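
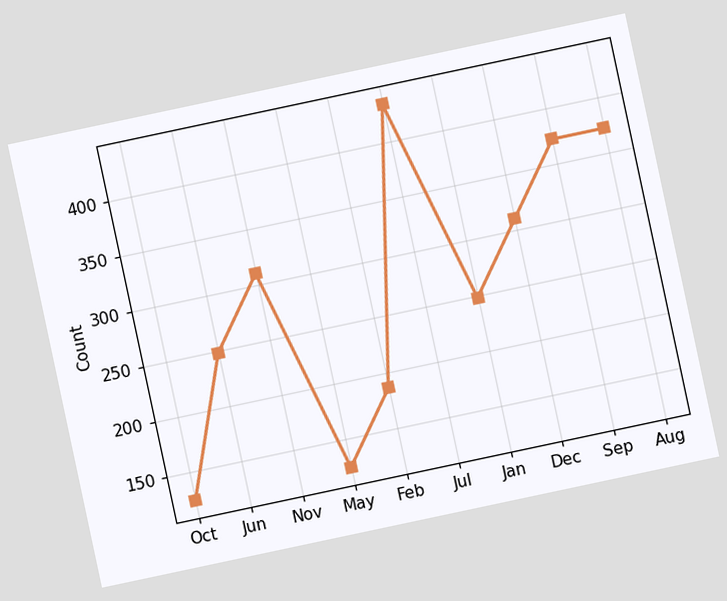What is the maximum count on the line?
434

The chart is tilted about 12° counter-clockwise. The highest point is at Jul, and reading across to the y-axis gives 434.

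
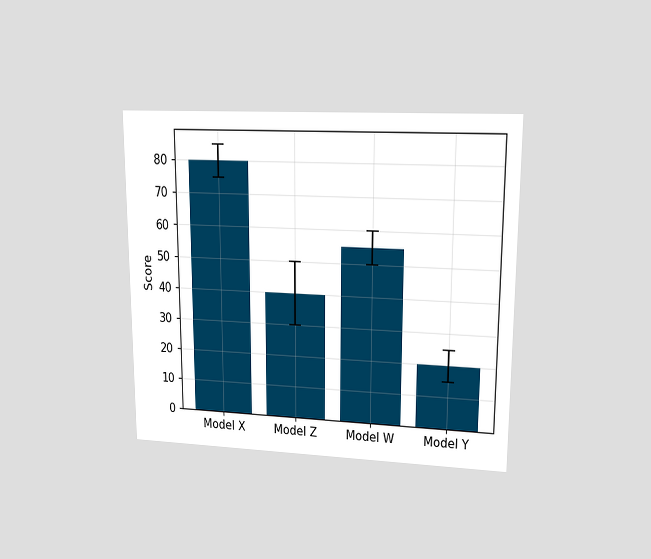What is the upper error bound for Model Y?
The chart is viewed at a slight angle. The Model Y bar's upper whisker reaches 25.

25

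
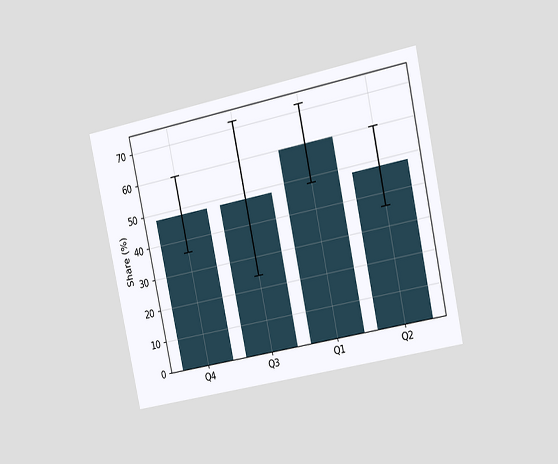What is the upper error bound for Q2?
60%

The chart is tilted about 12° counter-clockwise and viewed slightly from the right. The Q2 bar's upper whisker reaches 60%.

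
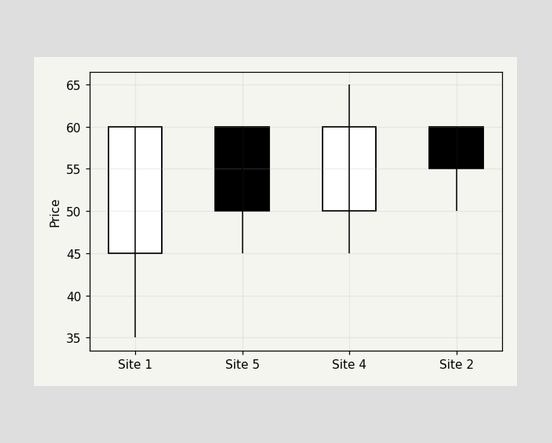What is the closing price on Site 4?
60

The Site 4 candle closes at 60.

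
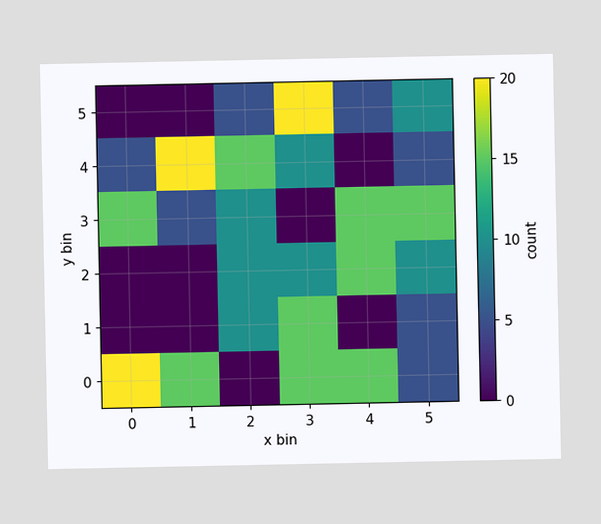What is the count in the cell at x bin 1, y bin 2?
Matching the cell (1, 2) against the colorbar gives 0.

0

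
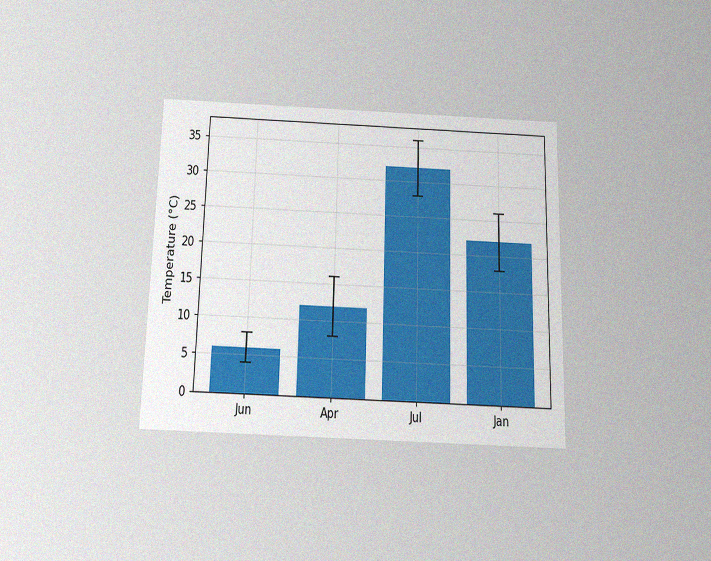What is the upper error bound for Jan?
26°C

The chart is viewed slightly from below, with some photo noise. The Jan bar's upper whisker reaches 26°C.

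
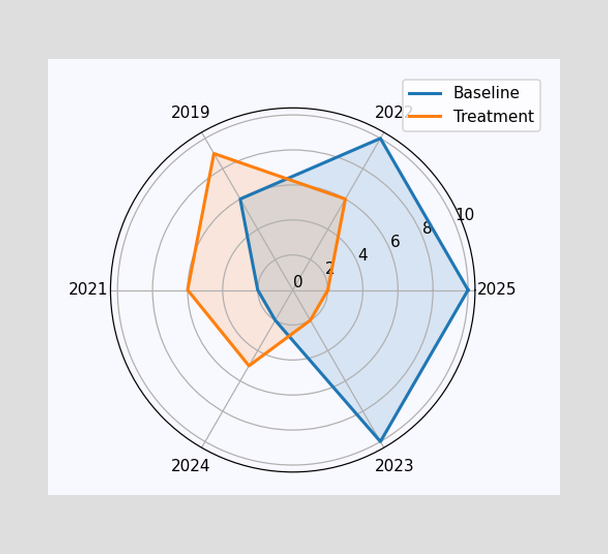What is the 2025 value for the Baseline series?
On the 2025 axis, Baseline reaches 10.

10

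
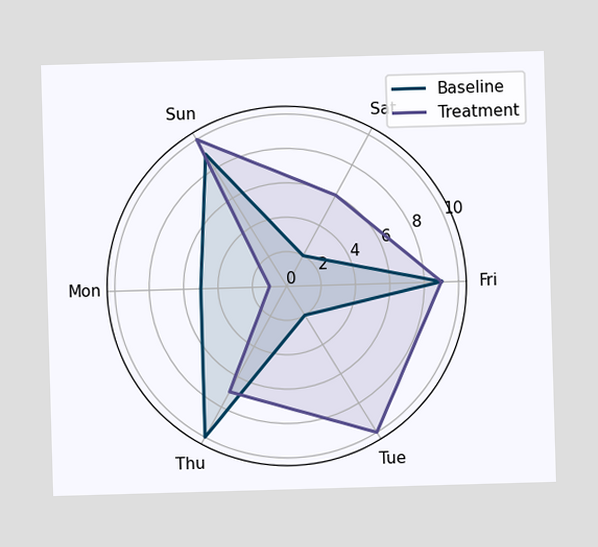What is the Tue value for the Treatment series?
10

On the Tue axis, Treatment reaches 10.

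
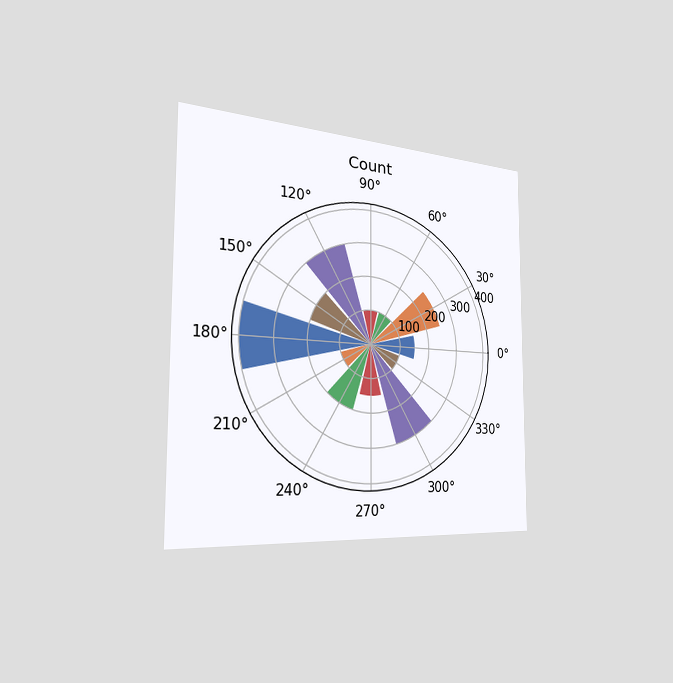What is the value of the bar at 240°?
The chart is viewed slightly from the left. The bar at 240° reaches 200 on the radial axis.

200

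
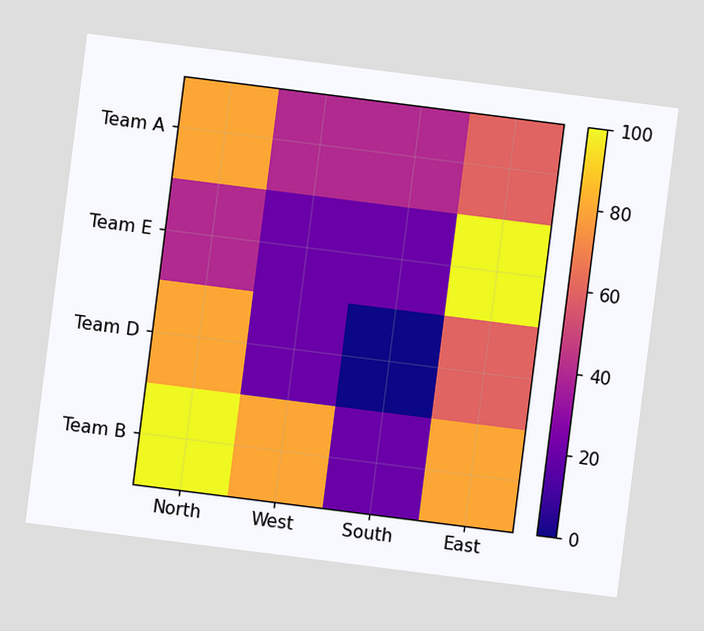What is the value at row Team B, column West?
80

The chart is tilted about 7° clockwise. Matching cell (Team B, West) against the colorbar gives 80.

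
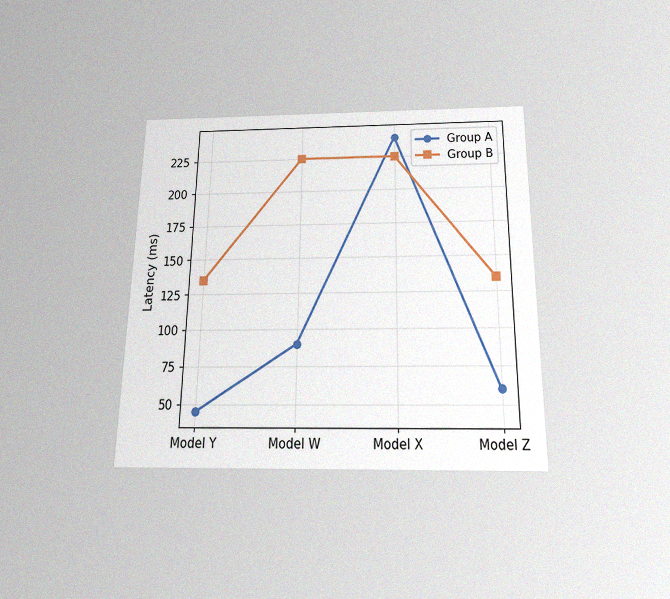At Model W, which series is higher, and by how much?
The chart is viewed slightly from below, with some photo noise. At Model W, Group B sits above the other line by 135ms.

Group B, by 135ms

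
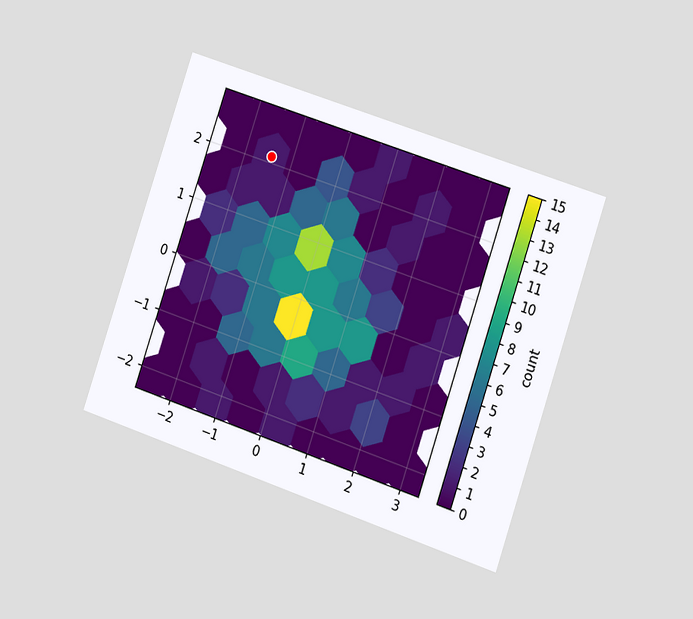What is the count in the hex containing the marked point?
1

The chart is tilted about 19° clockwise and viewed slightly from the right. The marked hex reads 1 on the colorbar.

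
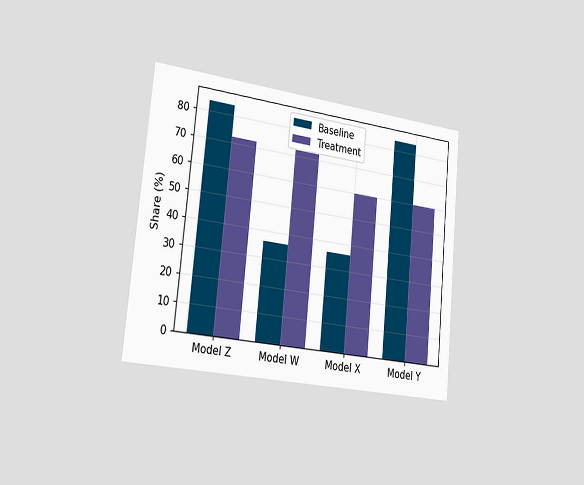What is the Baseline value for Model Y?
84%

The chart is tilted about 5° clockwise and viewed slightly from the left. The Baseline bar at Model Y reaches 84% on the y-axis.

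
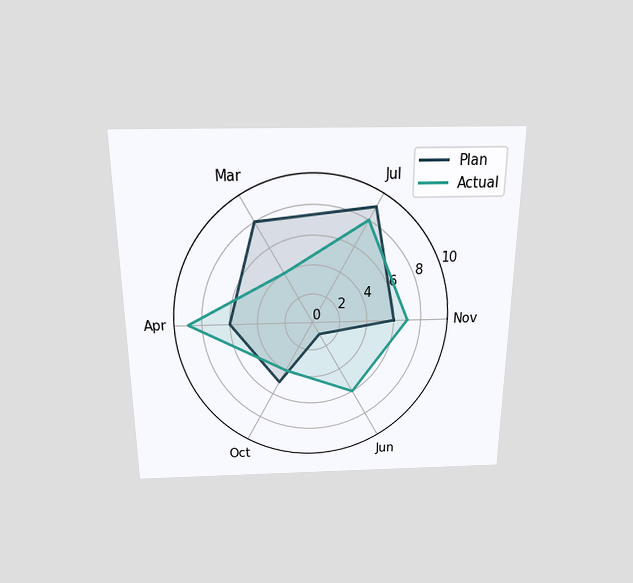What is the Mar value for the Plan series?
8

The chart is viewed slightly from above. On the Mar axis, Plan reaches 8.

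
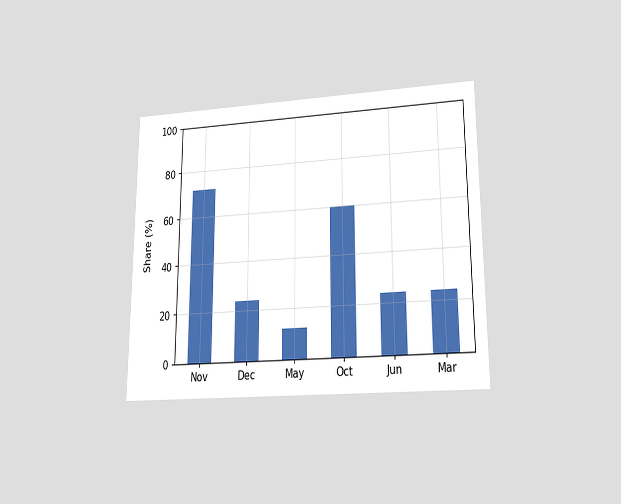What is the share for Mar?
The chart is viewed at a slight angle. Reading along the chart's y-axis, the Mar bar reaches 24%.

24%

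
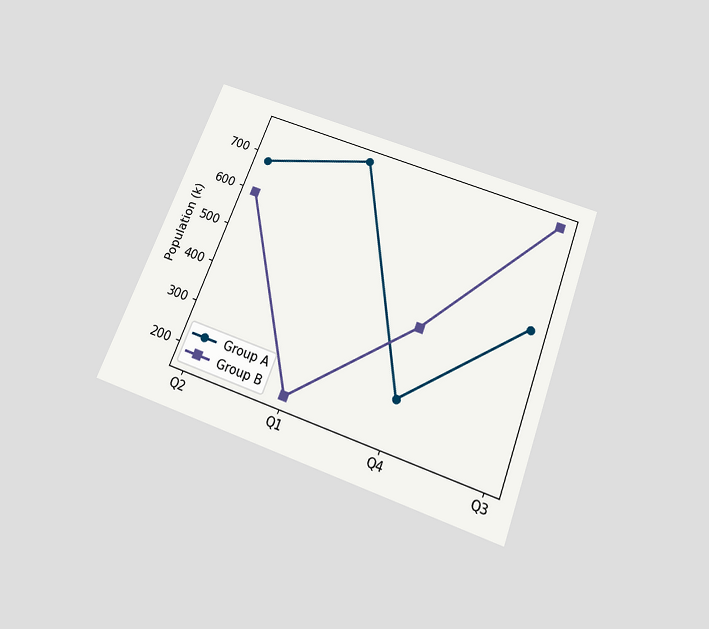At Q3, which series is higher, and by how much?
Group B, by 255k

The chart is tilted about 21° clockwise and viewed slightly from below. At Q3, Group B sits above the other line by 255k.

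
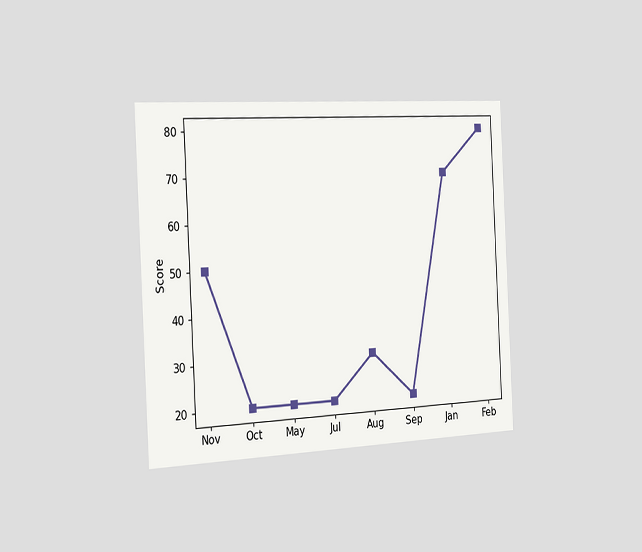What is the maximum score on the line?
The chart is tilted about 3° counter-clockwise and viewed slightly from the left. The highest point is at Feb, and reading across to the y-axis gives 80.

80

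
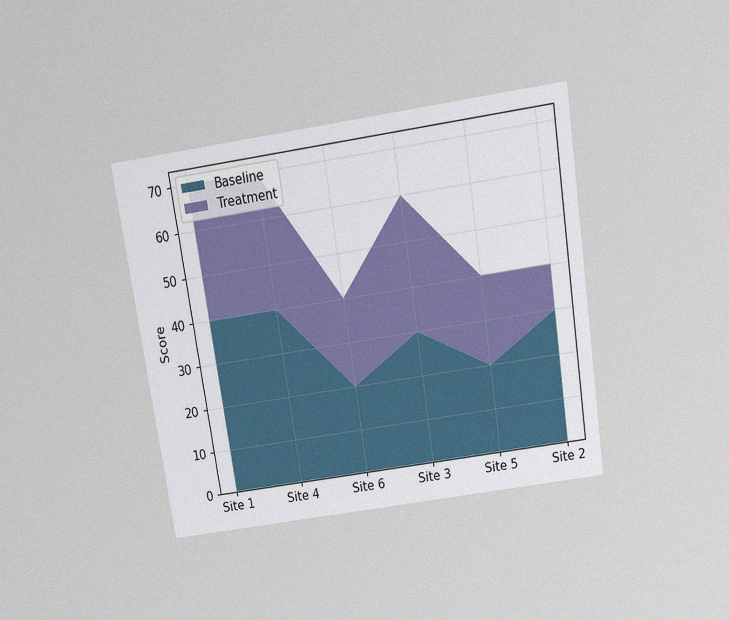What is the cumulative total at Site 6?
The chart is tilted about 9° counter-clockwise and viewed slightly from above, with some photo noise. The stacked total at Site 6 reaches 40.

40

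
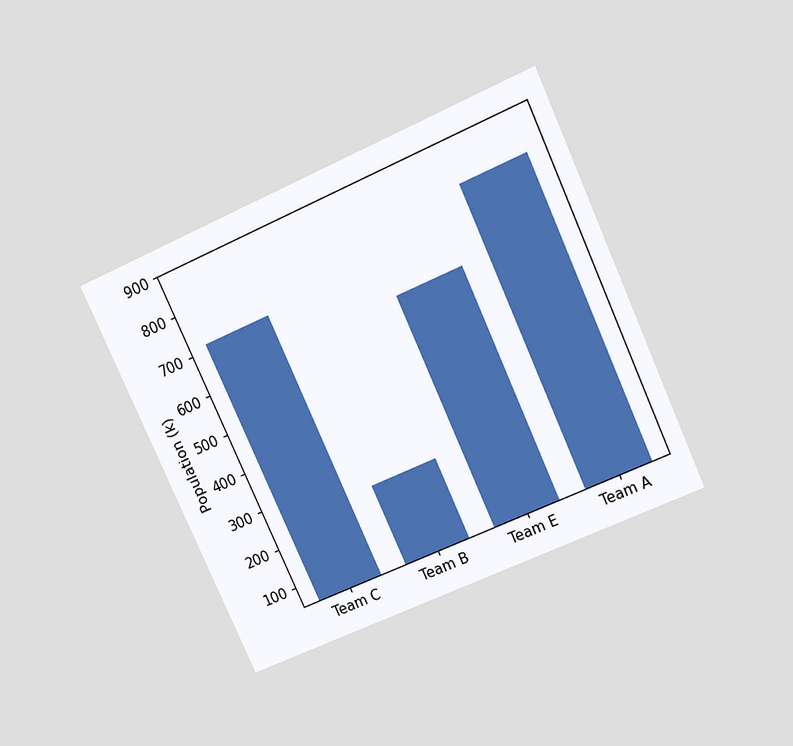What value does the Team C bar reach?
714k

The chart is tilted about 24° counter-clockwise and viewed slightly from above. Reading along the chart's y-axis, the Team C bar reaches 714k.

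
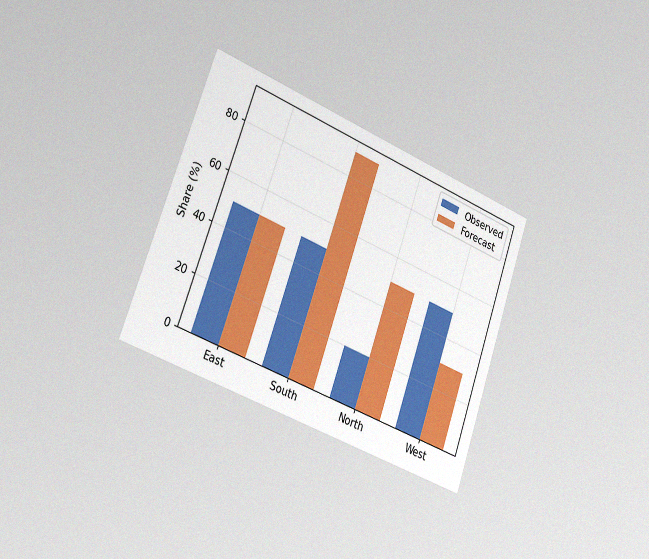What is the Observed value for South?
50%

The chart is tilted about 20° clockwise and viewed slightly from the left, with some photo noise. The Observed bar at South reaches 50% on the y-axis.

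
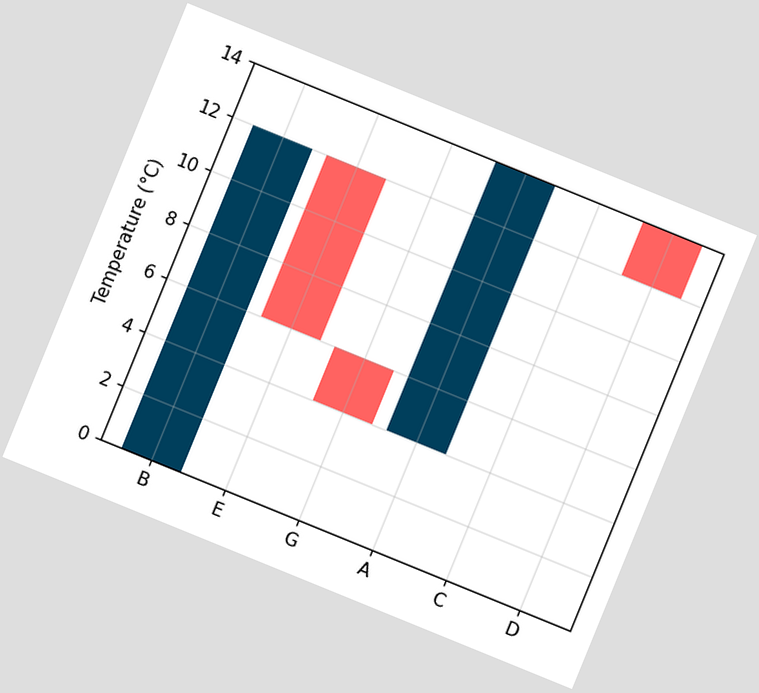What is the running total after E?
6°C

The chart is tilted about 22° clockwise. After E the running total reaches 6°C.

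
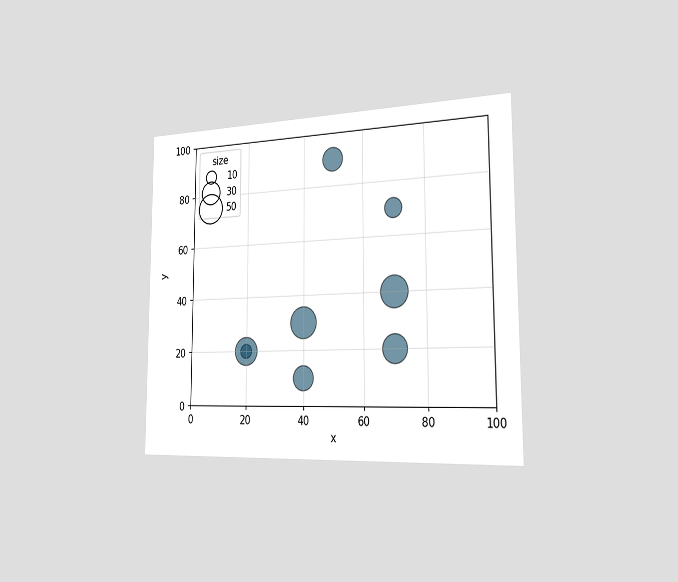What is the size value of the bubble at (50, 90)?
30

The chart is viewed slightly from the right. Matching the bubble at (50, 90) against the size legend gives 30.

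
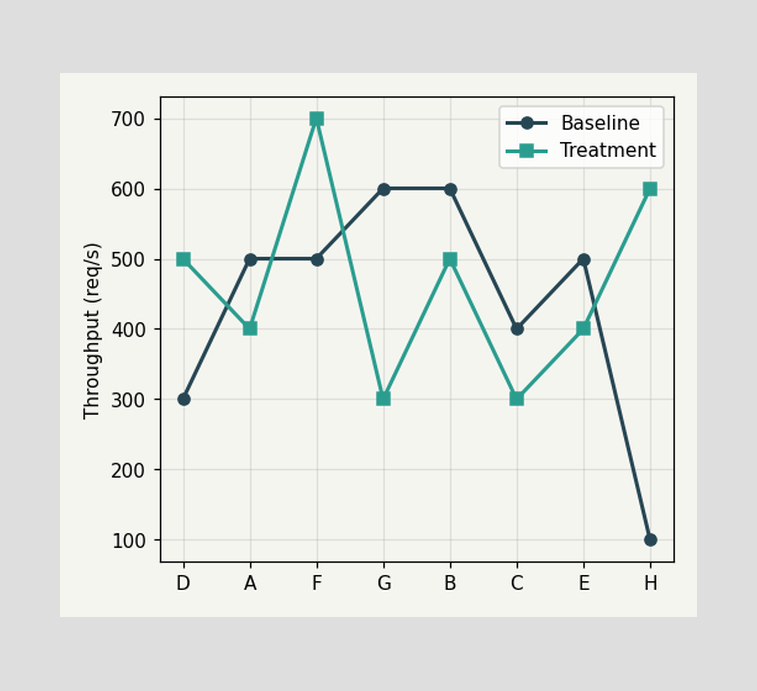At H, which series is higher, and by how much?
Treatment, by 500req/s

At H, Treatment sits above the other line by 500req/s.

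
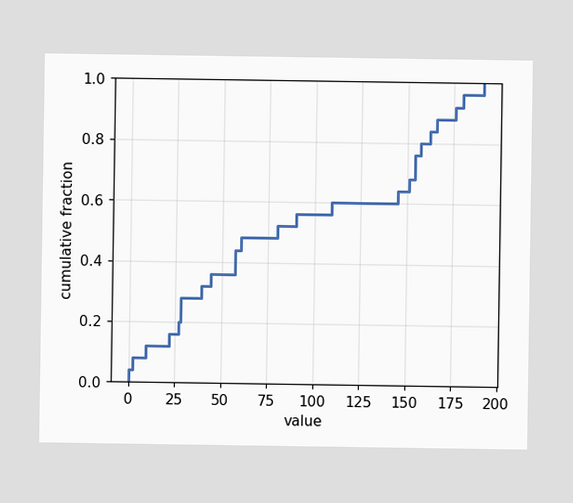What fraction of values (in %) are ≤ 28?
28%

At x=28 the ECDF step is at 28%.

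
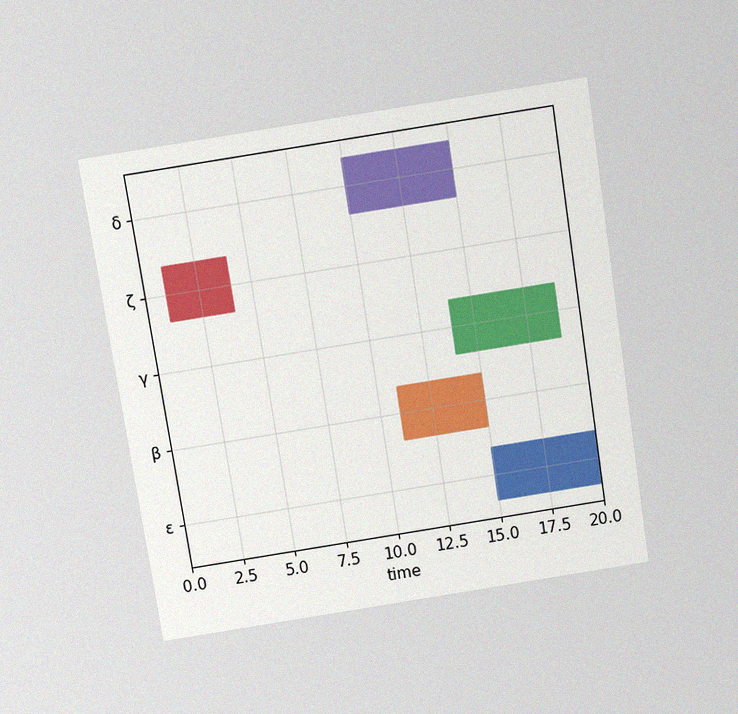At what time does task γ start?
The chart is tilted about 9° counter-clockwise and viewed slightly from above, with some photo noise. The γ bar begins at t=14.

14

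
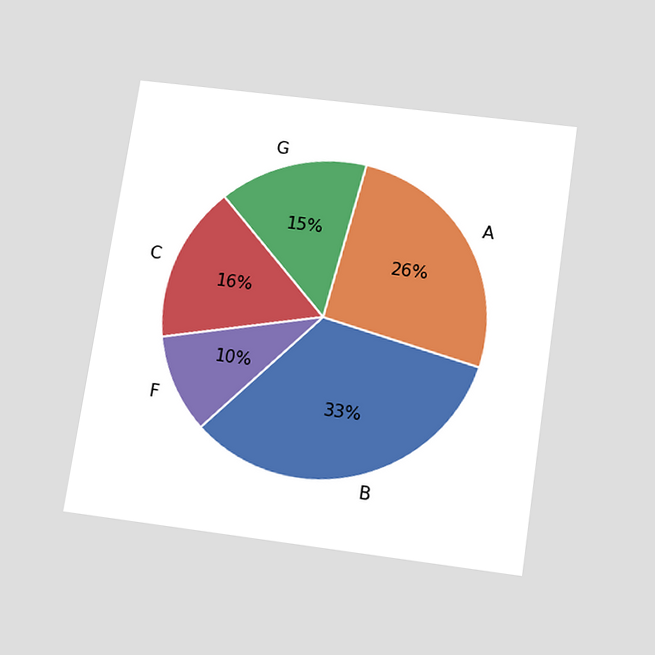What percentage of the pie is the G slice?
The chart is tilted about 8° clockwise and viewed slightly from below. The G slice takes up 15% of the pie.

15%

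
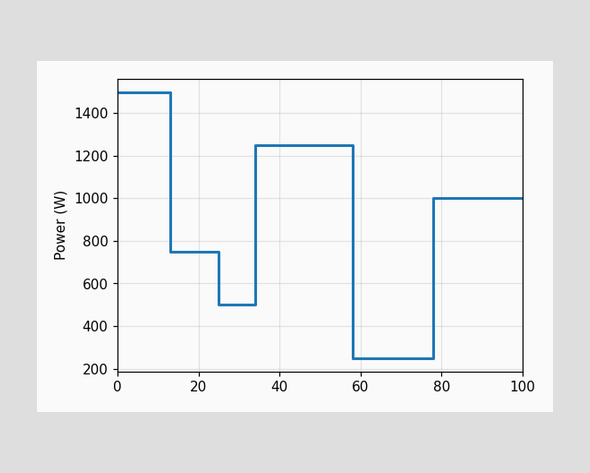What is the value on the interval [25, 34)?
On [25, 34) the step sits at 500W.

500W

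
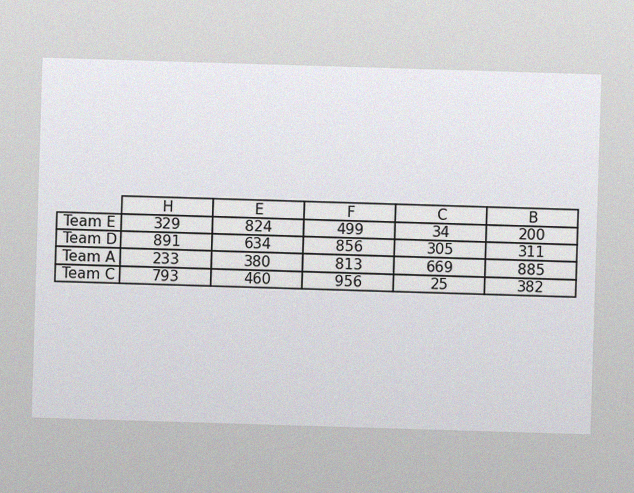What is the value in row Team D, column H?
891

The image has some photo noise and uneven lighting. The (Team D, H) cell reads 891.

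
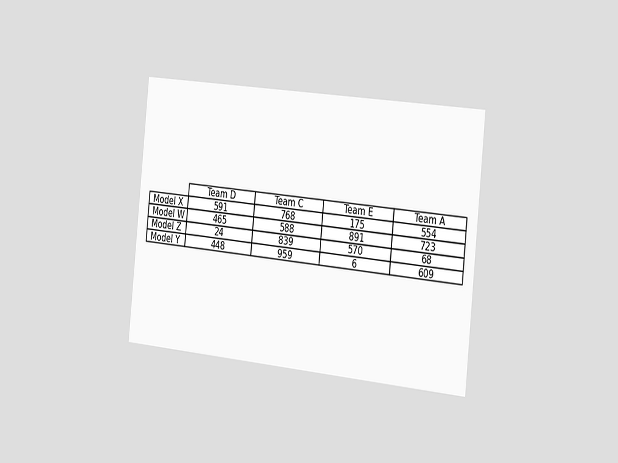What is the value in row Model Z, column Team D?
24

The chart is tilted about 6° clockwise and viewed slightly from the right. The (Model Z, Team D) cell reads 24.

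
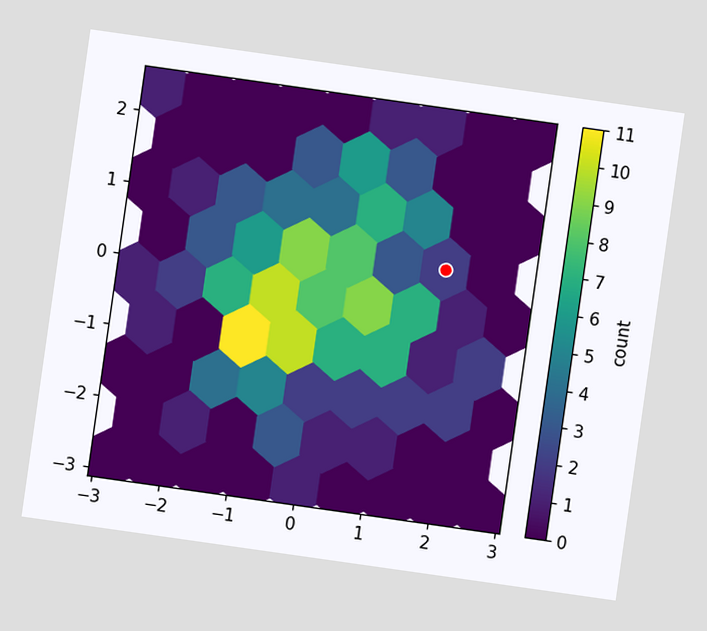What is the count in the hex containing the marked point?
2

The chart is tilted about 8° clockwise. The marked hex reads 2 on the colorbar.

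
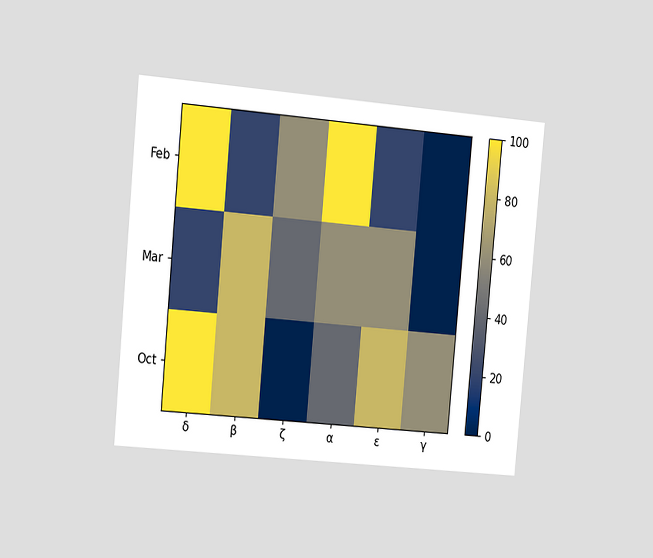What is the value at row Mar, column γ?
The chart is tilted about 5° clockwise and viewed slightly from the left. Matching cell (Mar, γ) against the colorbar gives 0.

0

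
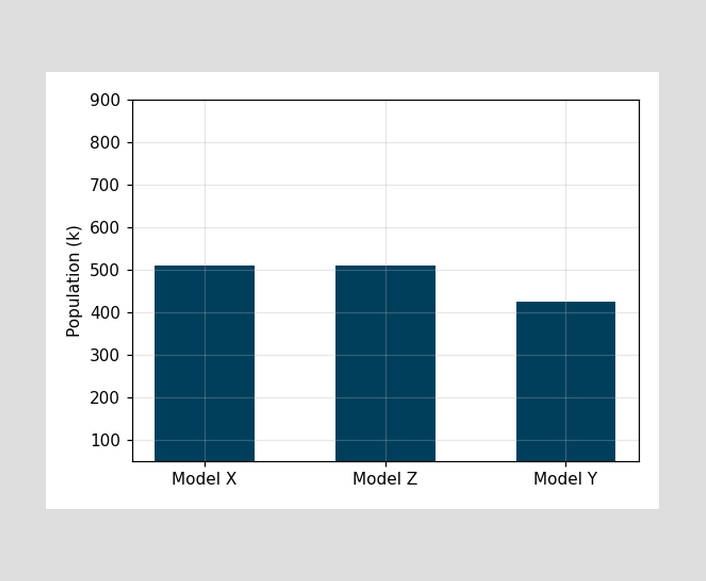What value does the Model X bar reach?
510k

Reading along the chart's y-axis, the Model X bar reaches 510k.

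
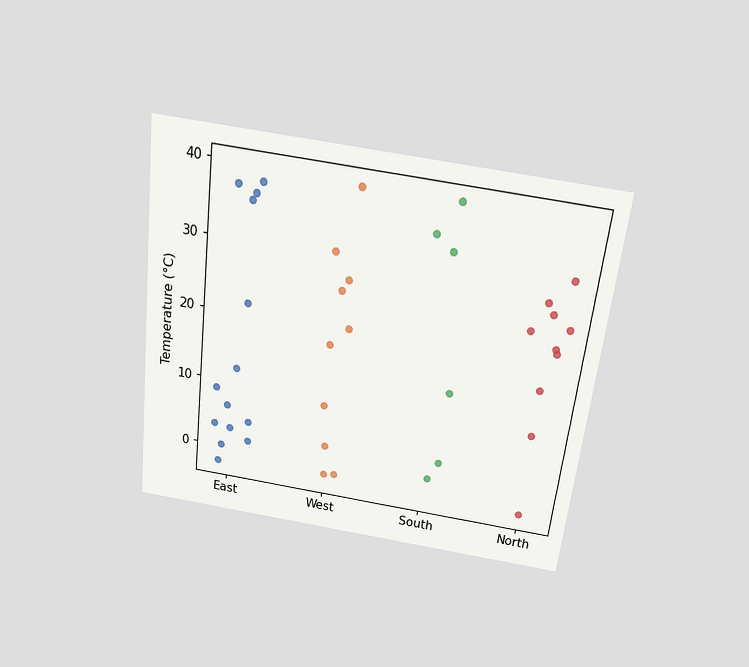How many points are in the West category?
The chart is tilted about 7° clockwise and viewed slightly from above. Counting the markers in the West column gives 10.

10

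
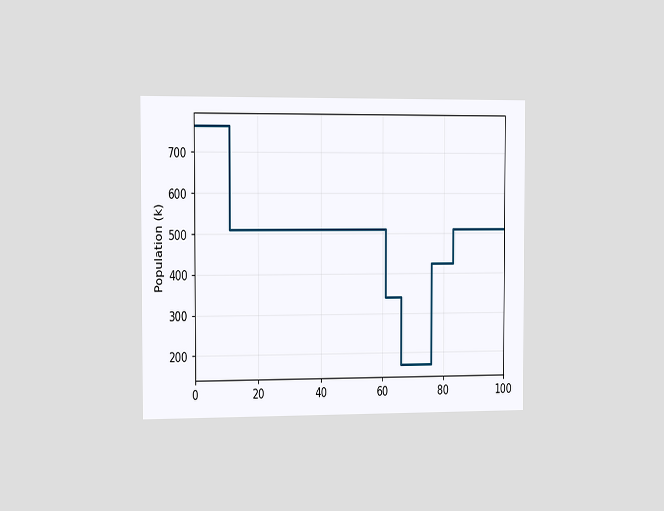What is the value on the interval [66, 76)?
The chart is viewed slightly from the left. On [66, 76) the step sits at 170k.

170k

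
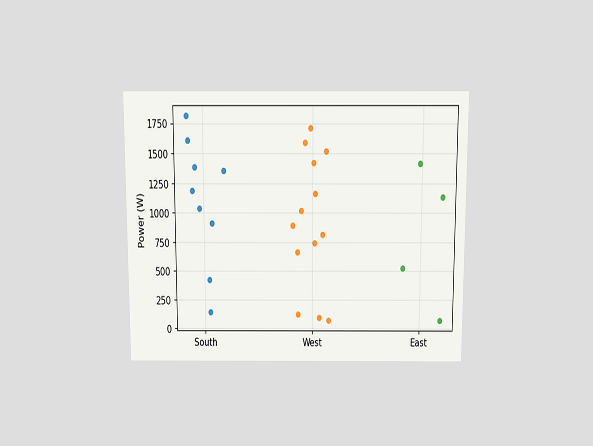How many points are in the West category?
13

The chart is viewed slightly from above. Counting the markers in the West column gives 13.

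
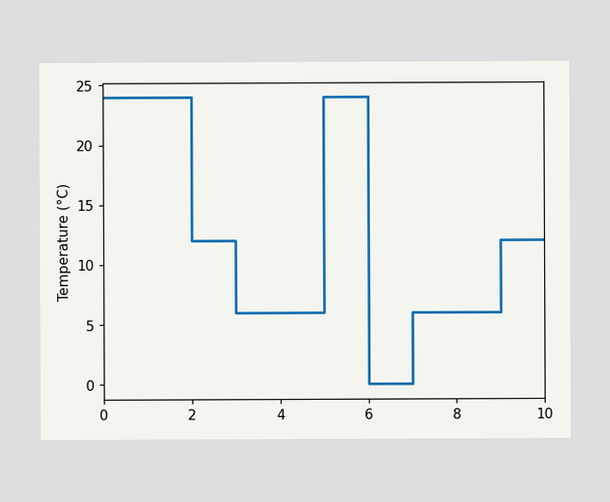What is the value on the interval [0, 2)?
24°C

On [0, 2) the step sits at 24°C.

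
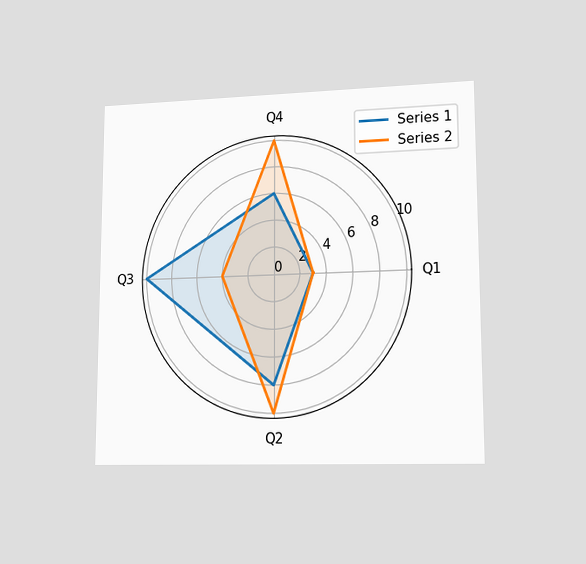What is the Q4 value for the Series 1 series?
6

The chart is viewed at a slight angle. On the Q4 axis, Series 1 reaches 6.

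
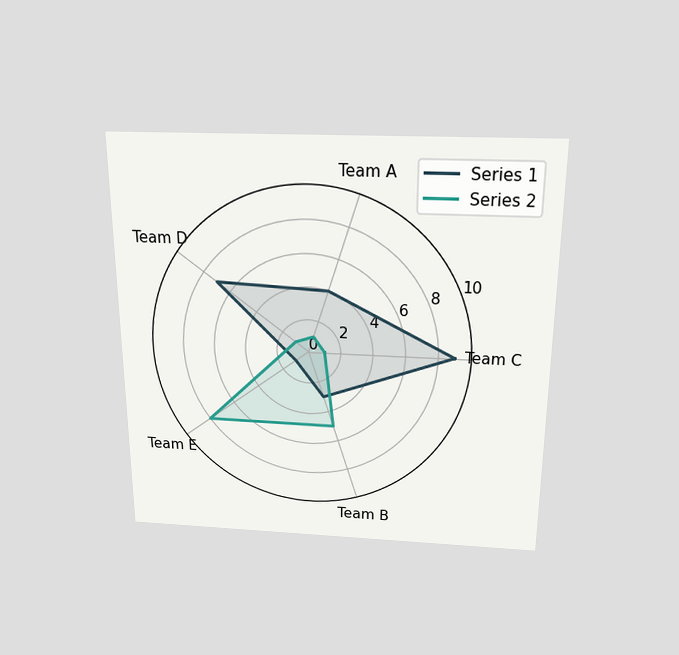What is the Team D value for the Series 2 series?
1

The chart is viewed slightly from above. On the Team D axis, Series 2 reaches 1.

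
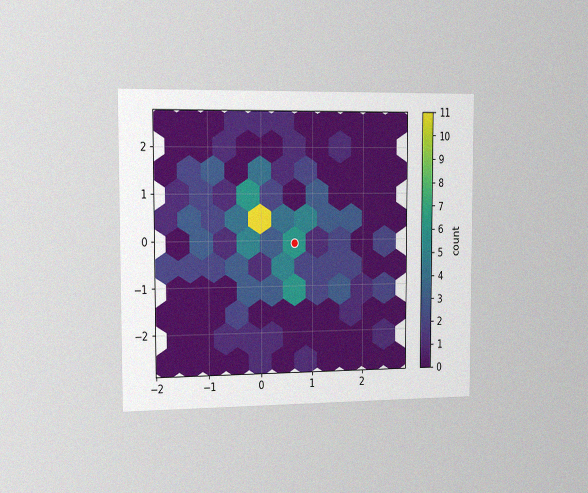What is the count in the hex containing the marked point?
The chart is viewed slightly from the left, with some photo noise. The marked hex reads 6 on the colorbar.

6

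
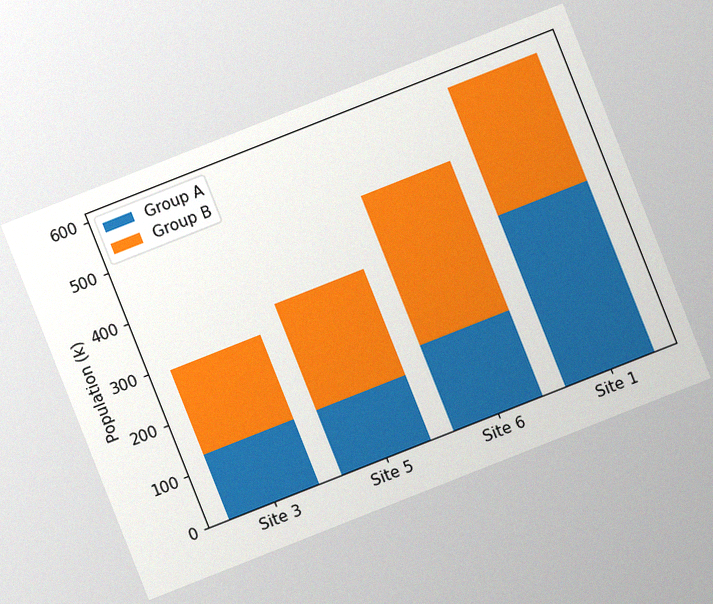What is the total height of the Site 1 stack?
The chart is tilted about 22° counter-clockwise, with some photo noise. The Site 1 stack's top reaches 588k on the y-axis.

588k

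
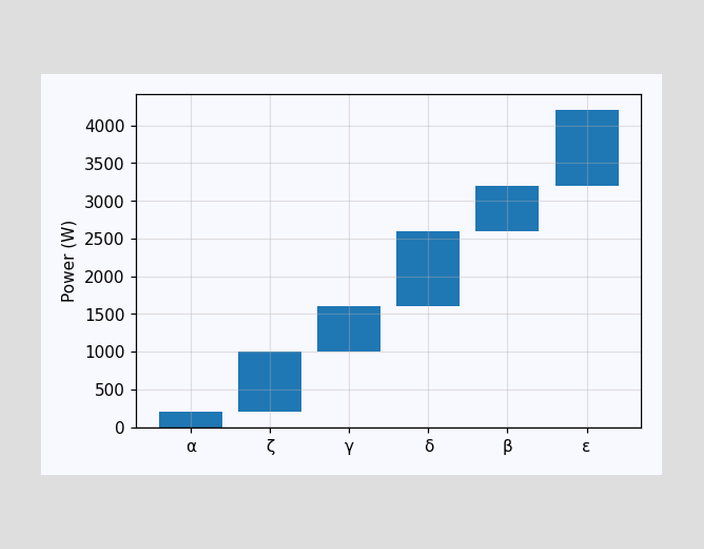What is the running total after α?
After α the running total reaches 200W.

200W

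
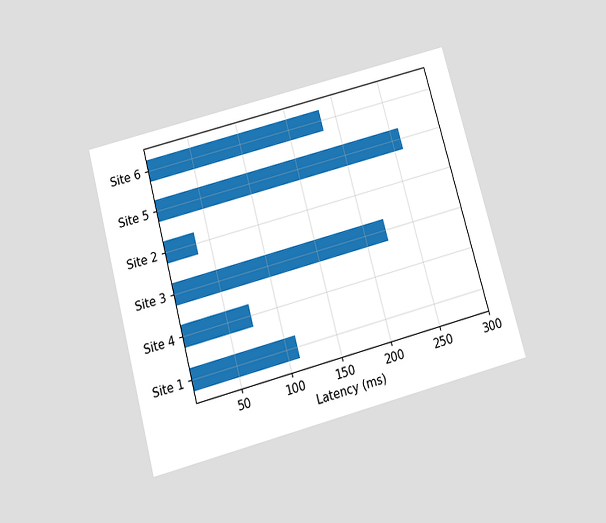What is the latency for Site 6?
The chart is tilted about 15° counter-clockwise and viewed slightly from below. Reading along the chart's x-axis, the Site 6 bar reaches 185ms.

185ms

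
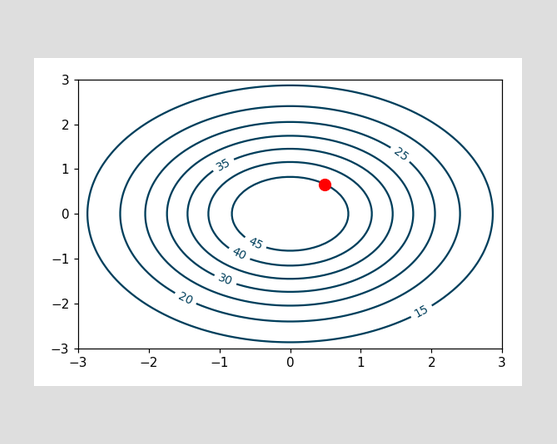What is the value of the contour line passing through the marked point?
45

The marked point sits on the contour labelled 45.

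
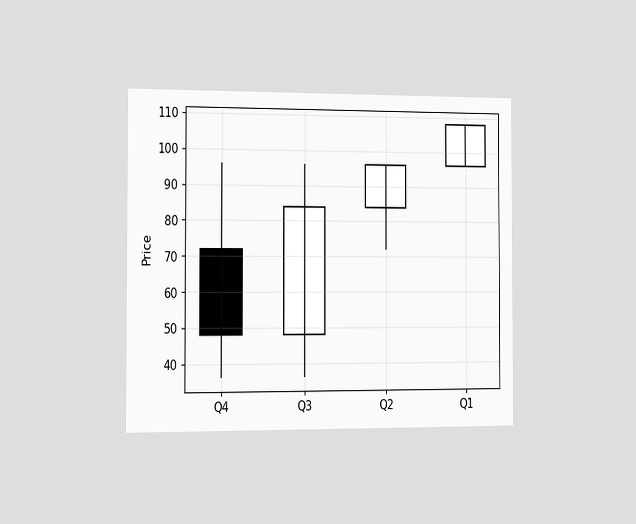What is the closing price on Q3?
The chart is viewed slightly from the left. The Q3 candle closes at 84.

84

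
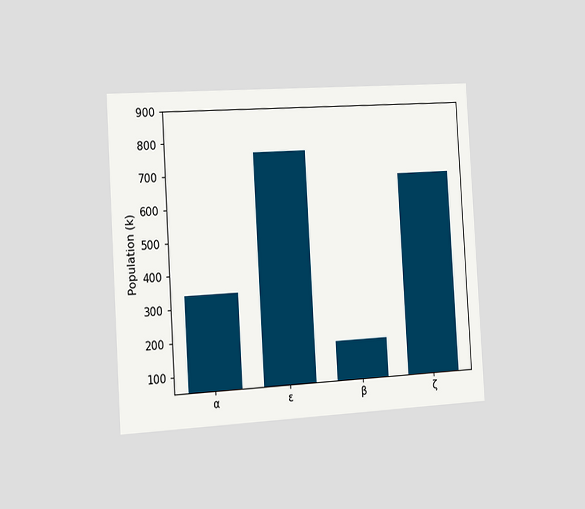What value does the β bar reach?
The chart is tilted about 3° counter-clockwise and viewed slightly from the left. Reading along the chart's y-axis, the β bar reaches 170k.

170k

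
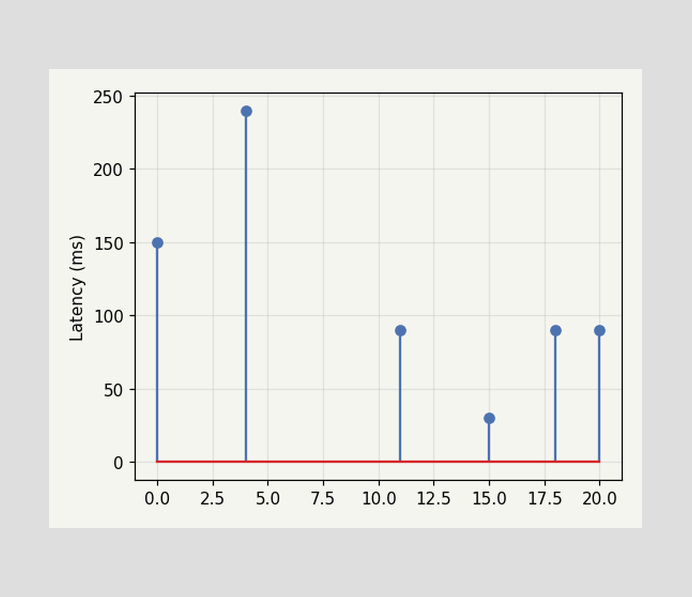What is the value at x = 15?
The stem at x=15 reaches 30ms.

30ms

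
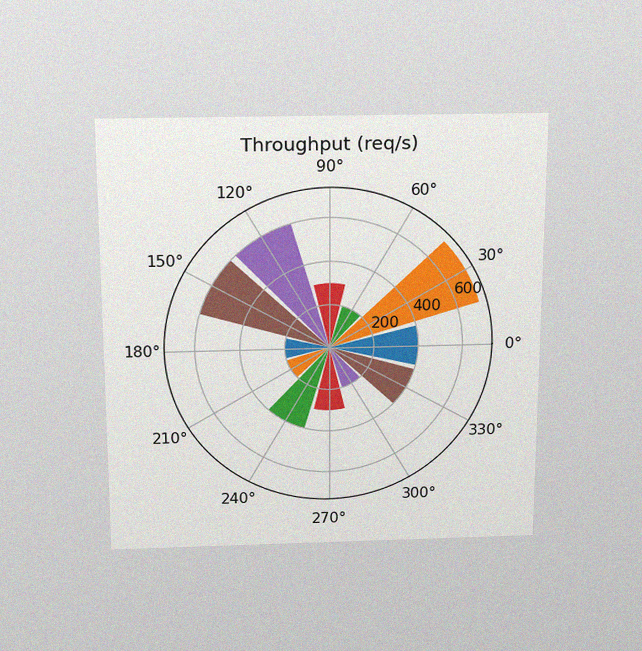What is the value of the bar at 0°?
The chart is viewed slightly from above, with some photo noise. The bar at 0° reaches 400req/s on the radial axis.

400req/s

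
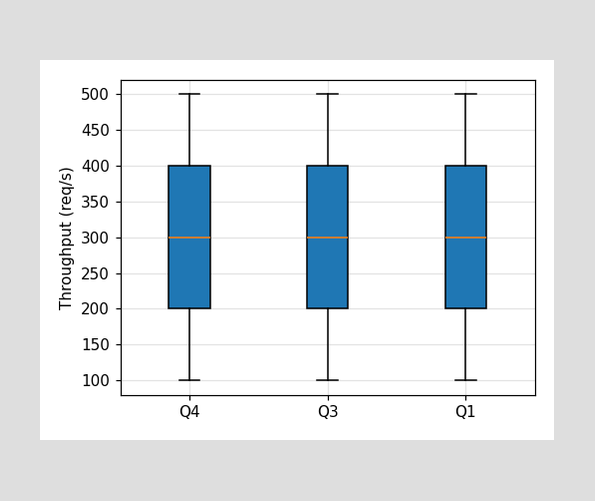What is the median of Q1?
300req/s

The median line in the Q1 box sits at 300req/s.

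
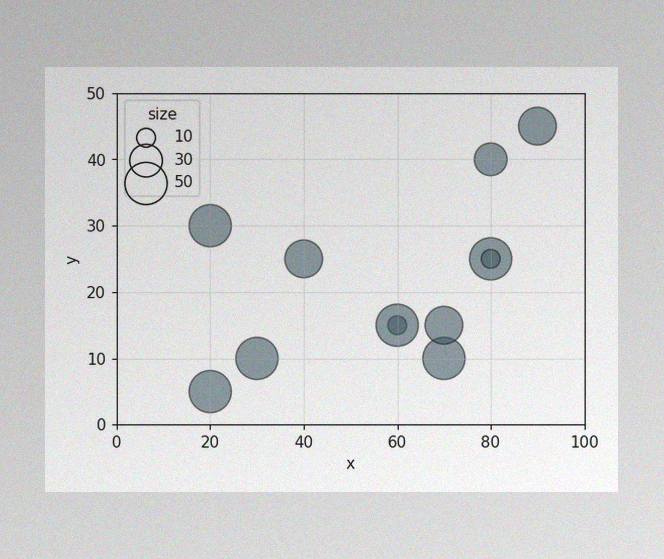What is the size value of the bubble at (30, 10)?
50

The image has some photo noise and uneven lighting. Matching the bubble at (30, 10) against the size legend gives 50.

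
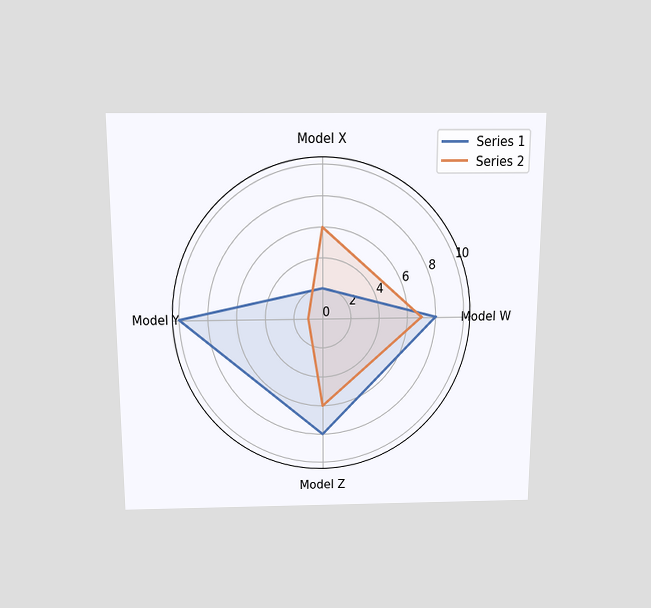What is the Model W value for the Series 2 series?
The chart is viewed slightly from above. On the Model W axis, Series 2 reaches 7.

7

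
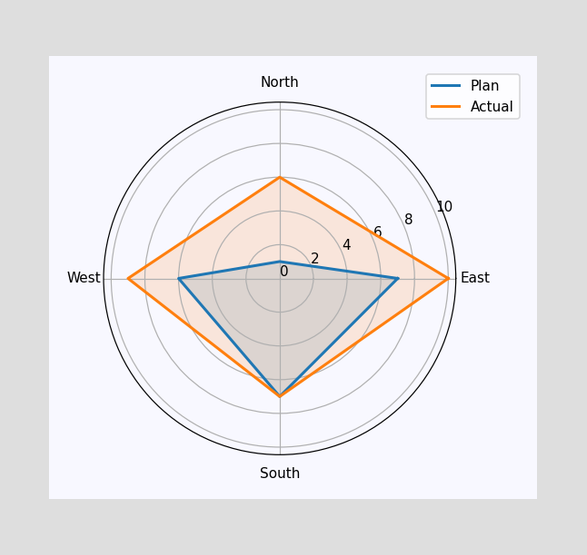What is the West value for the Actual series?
9

On the West axis, Actual reaches 9.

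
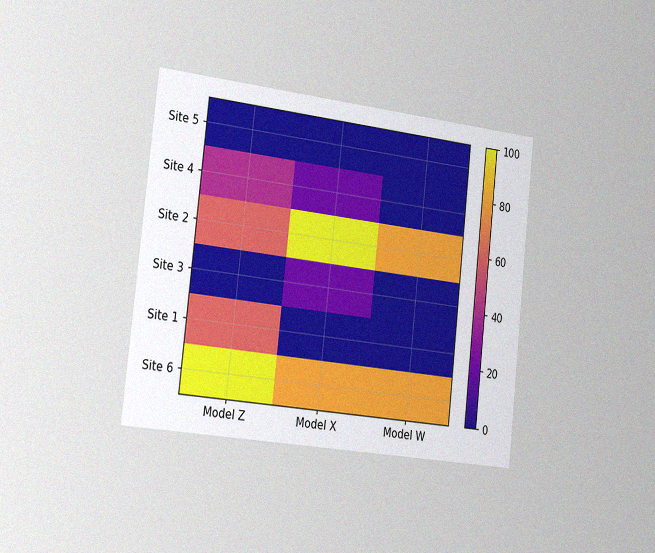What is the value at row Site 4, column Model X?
20

The chart is tilted about 6° clockwise and viewed slightly from the left, with some photo noise. Matching cell (Site 4, Model X) against the colorbar gives 20.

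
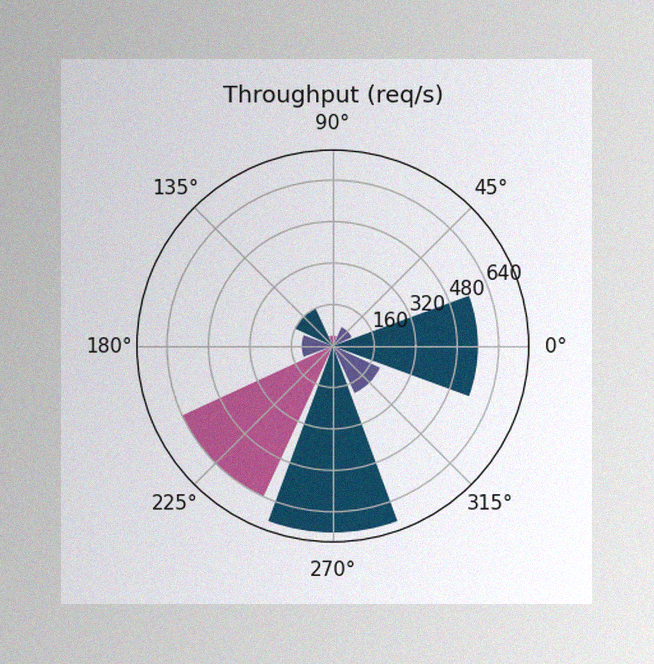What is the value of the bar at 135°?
160req/s

The image has some photo noise and uneven lighting. The bar at 135° reaches 160req/s on the radial axis.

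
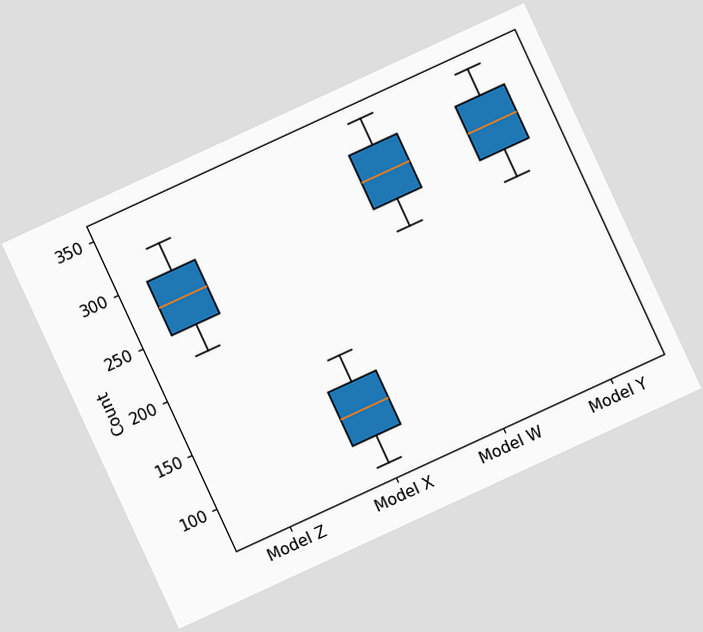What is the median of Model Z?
275

The chart is tilted about 25° counter-clockwise. The median line in the Model Z box sits at 275.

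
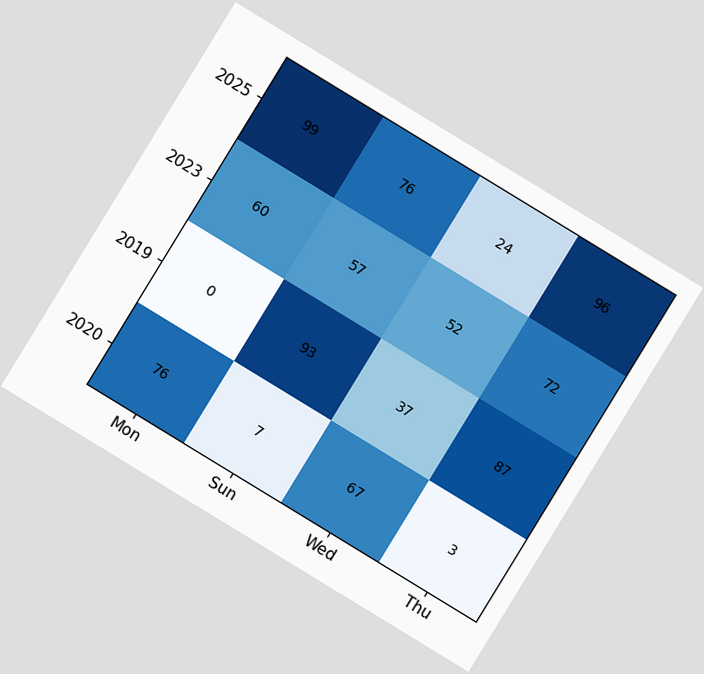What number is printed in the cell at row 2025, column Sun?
The chart is tilted about 31° clockwise. The (2025, Sun) cell reads 76.

76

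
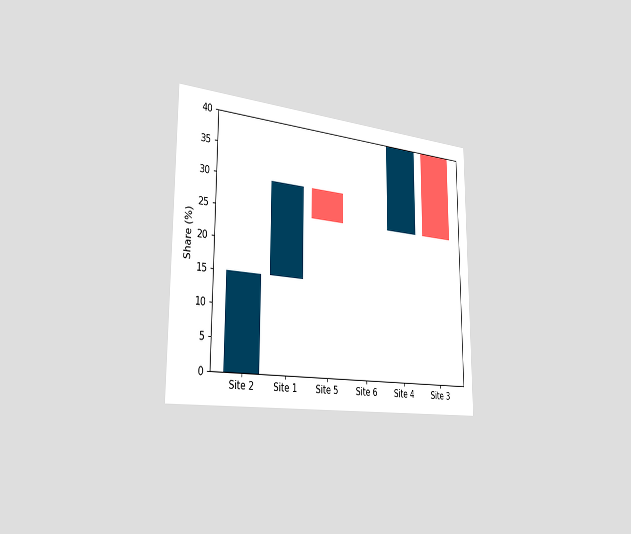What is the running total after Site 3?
25%

The chart is viewed slightly from the left. After Site 3 the running total reaches 25%.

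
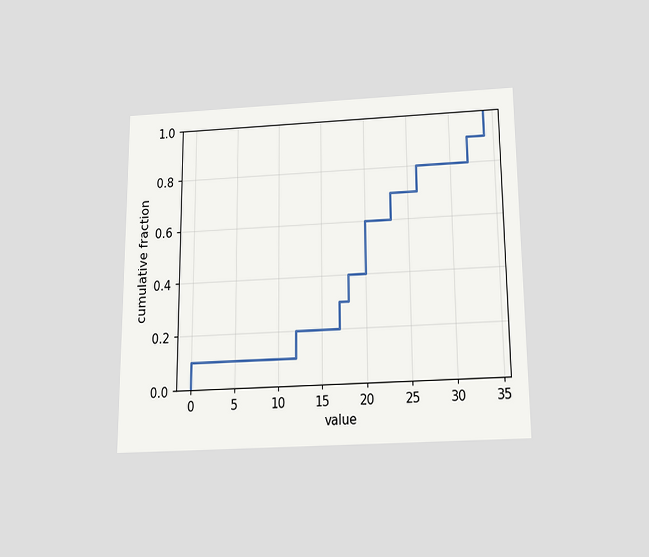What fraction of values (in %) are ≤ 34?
100%

The chart is viewed slightly from below. At x=34 the ECDF step is at 100%.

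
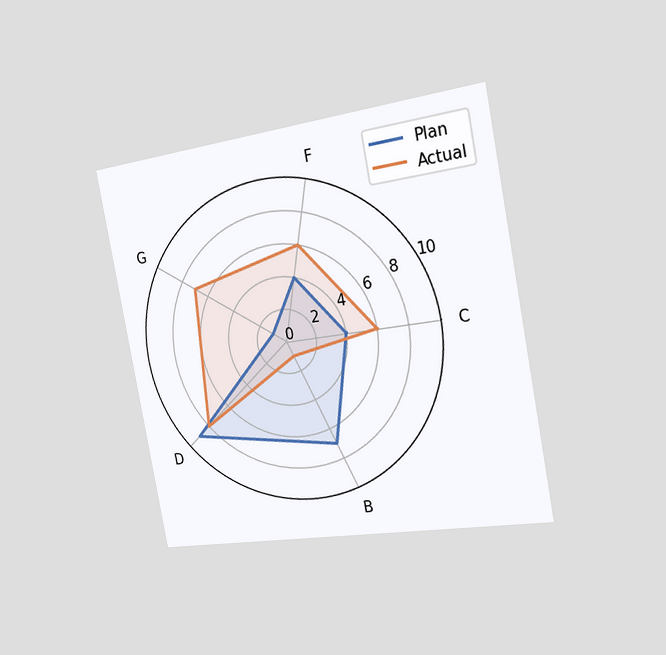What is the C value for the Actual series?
6

The chart is tilted about 11° counter-clockwise and viewed slightly from the right. On the C axis, Actual reaches 6.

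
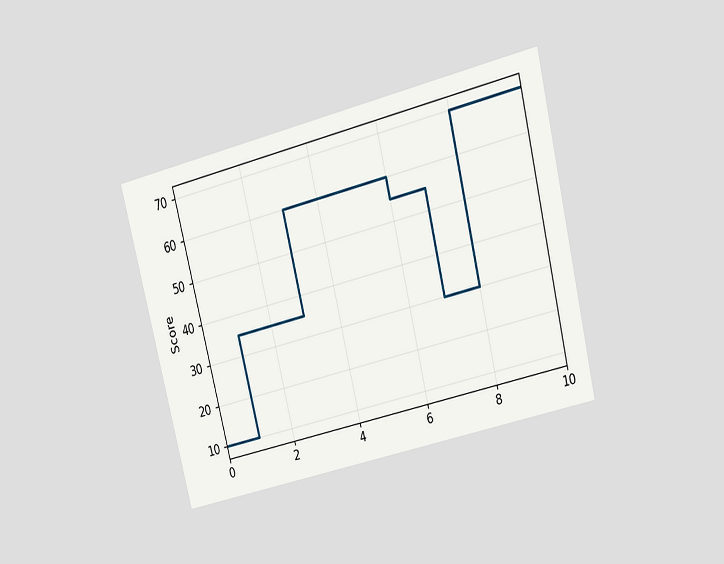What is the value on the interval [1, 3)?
35

The chart is tilted about 14° counter-clockwise and viewed at a slight angle. On [1, 3) the step sits at 35.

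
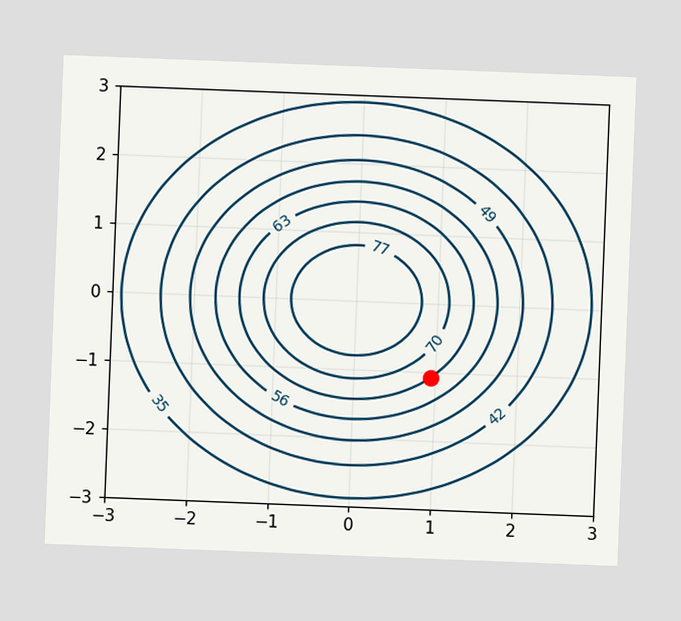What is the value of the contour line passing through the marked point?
The chart is tilted about 2° clockwise. The marked point sits on the contour labelled 63.

63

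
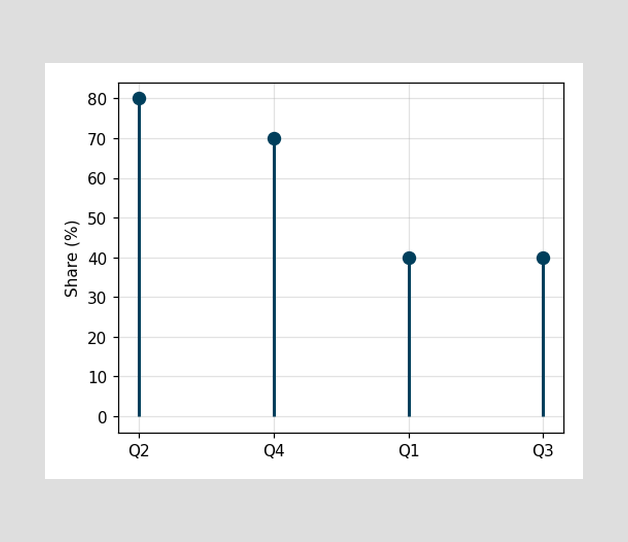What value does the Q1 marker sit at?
40%

The Q1 marker sits at 40%.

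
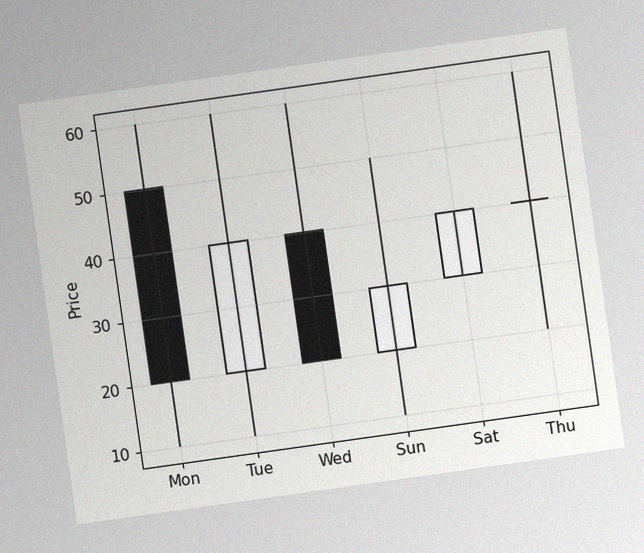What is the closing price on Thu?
The chart is tilted about 8° counter-clockwise, with some photo noise. The Thu candle closes at 40.

40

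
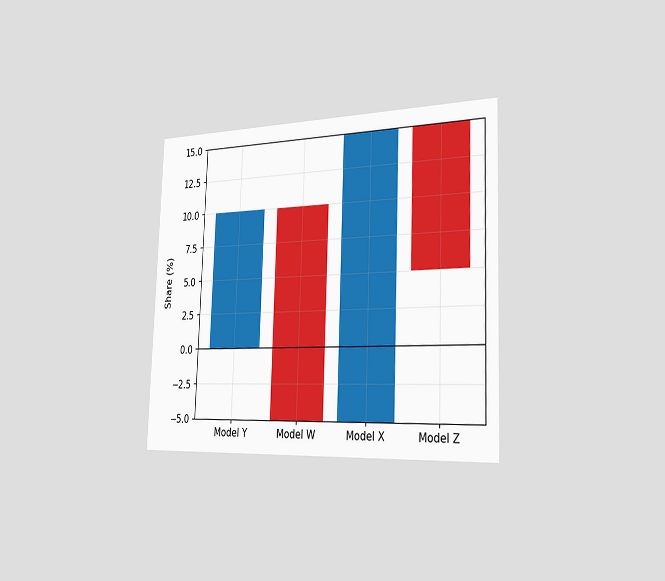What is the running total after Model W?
The chart is tilted about 2° clockwise and viewed slightly from the right. After Model W the running total reaches -5%.

-5%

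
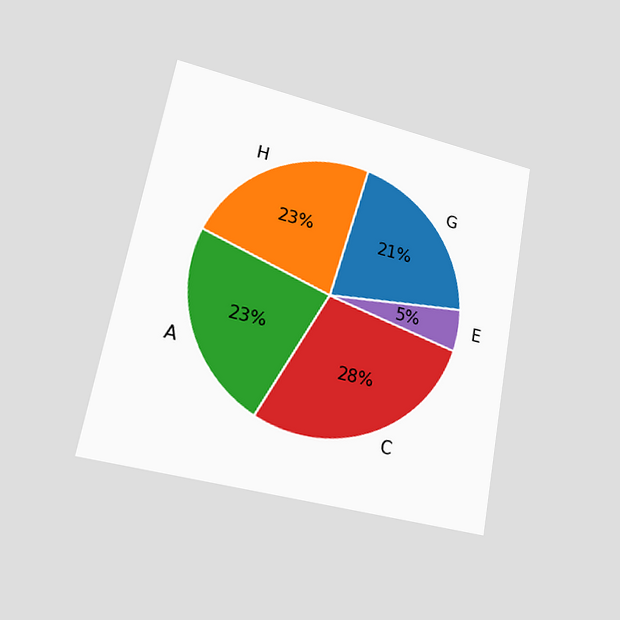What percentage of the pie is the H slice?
The chart is tilted about 11° clockwise and viewed at a slight angle. The H slice takes up 23% of the pie.

23%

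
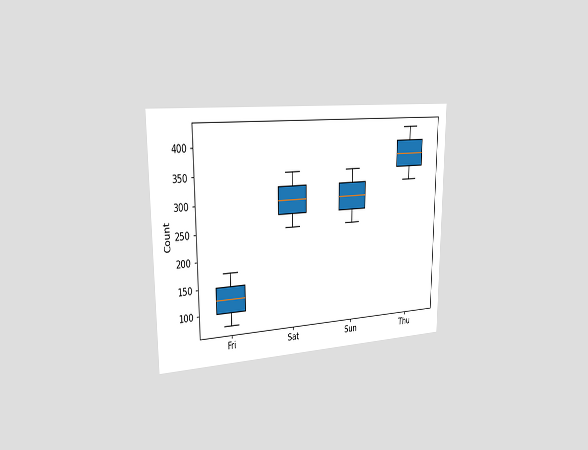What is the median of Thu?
The chart is viewed slightly from the left. The median line in the Thu box sits at 375.

375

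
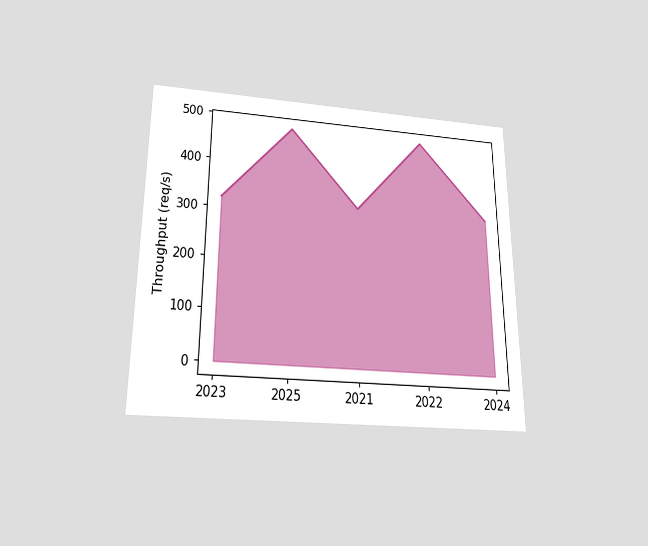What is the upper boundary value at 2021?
320req/s

The chart is viewed slightly from below. At 2021 the upper boundary is at 320req/s.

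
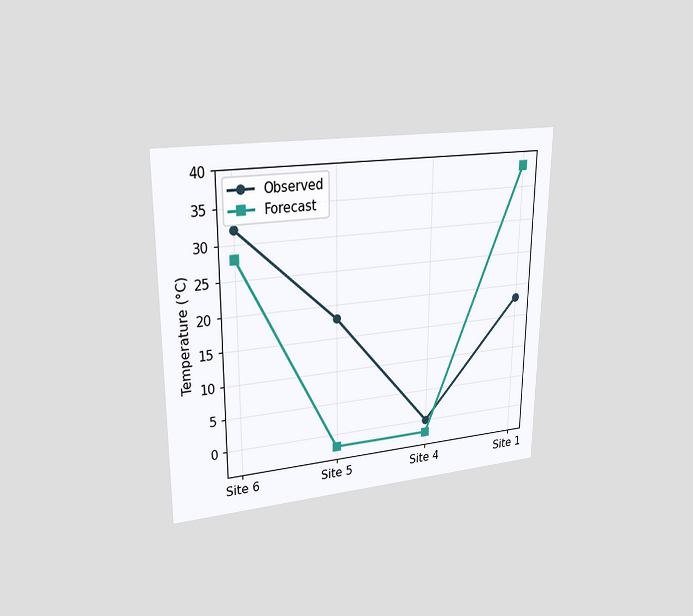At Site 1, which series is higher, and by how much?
The chart is viewed at a slight angle. At Site 1, Forecast sits above the other line by 20°C.

Forecast, by 20°C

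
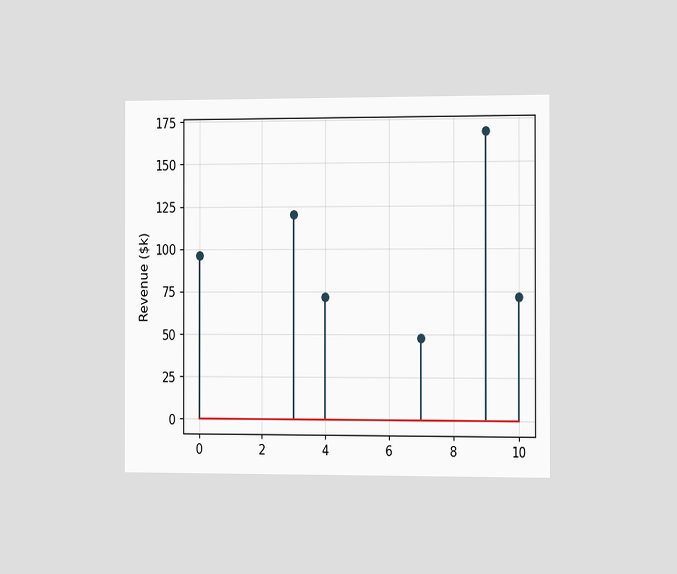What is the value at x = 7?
The chart is viewed slightly from the right. The stem at x=7 reaches $48k.

$48k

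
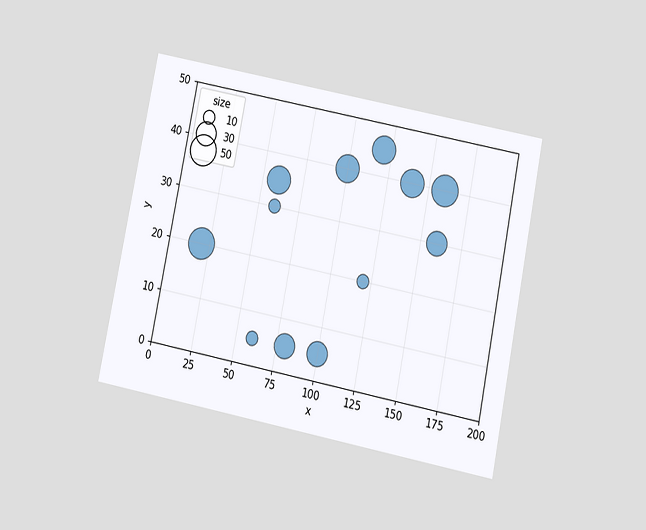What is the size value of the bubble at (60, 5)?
10

The chart is tilted about 11° clockwise and viewed slightly from below. Matching the bubble at (60, 5) against the size legend gives 10.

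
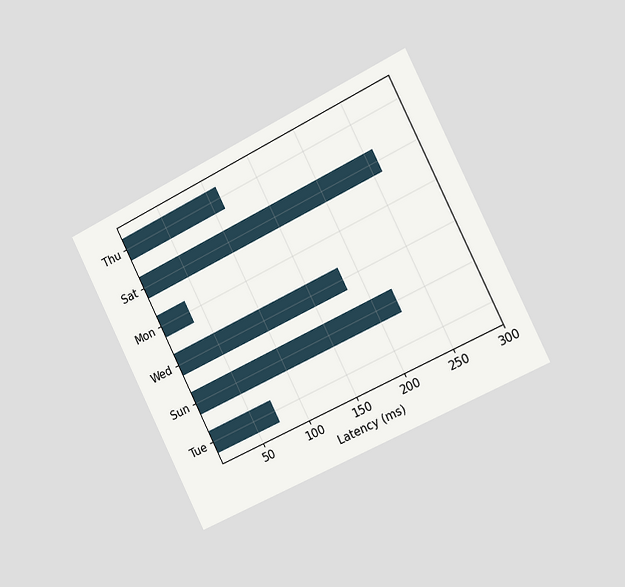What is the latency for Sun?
The chart is tilted about 26° counter-clockwise and viewed slightly from the right. Reading along the chart's x-axis, the Sun bar reaches 222ms.

222ms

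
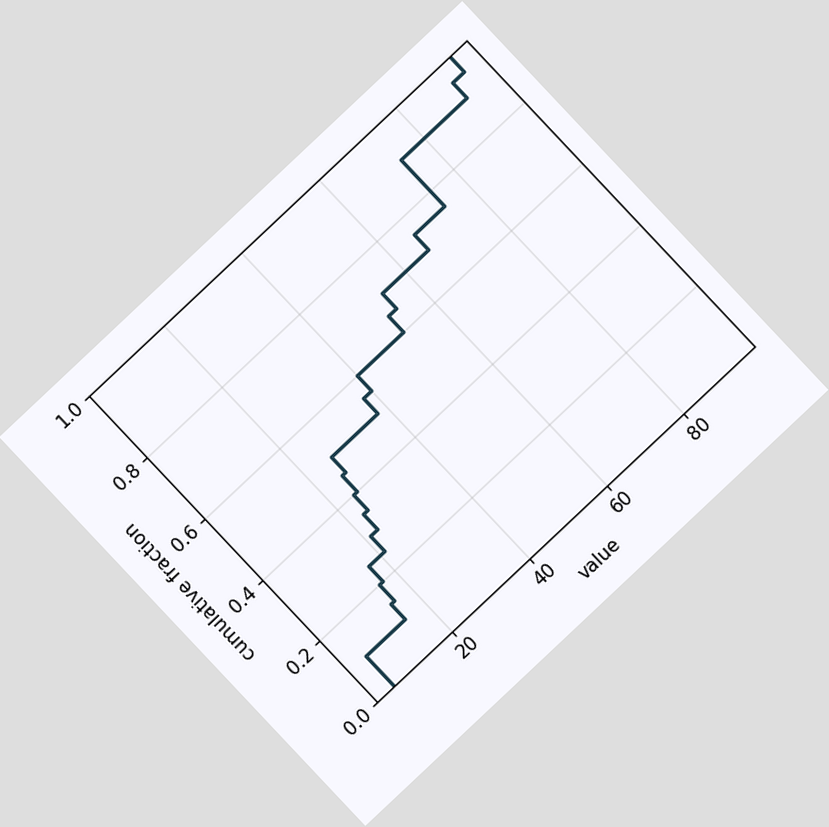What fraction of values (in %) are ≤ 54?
The chart is tilted about 43° counter-clockwise. At x=54 the ECDF step is at 70%.

70%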